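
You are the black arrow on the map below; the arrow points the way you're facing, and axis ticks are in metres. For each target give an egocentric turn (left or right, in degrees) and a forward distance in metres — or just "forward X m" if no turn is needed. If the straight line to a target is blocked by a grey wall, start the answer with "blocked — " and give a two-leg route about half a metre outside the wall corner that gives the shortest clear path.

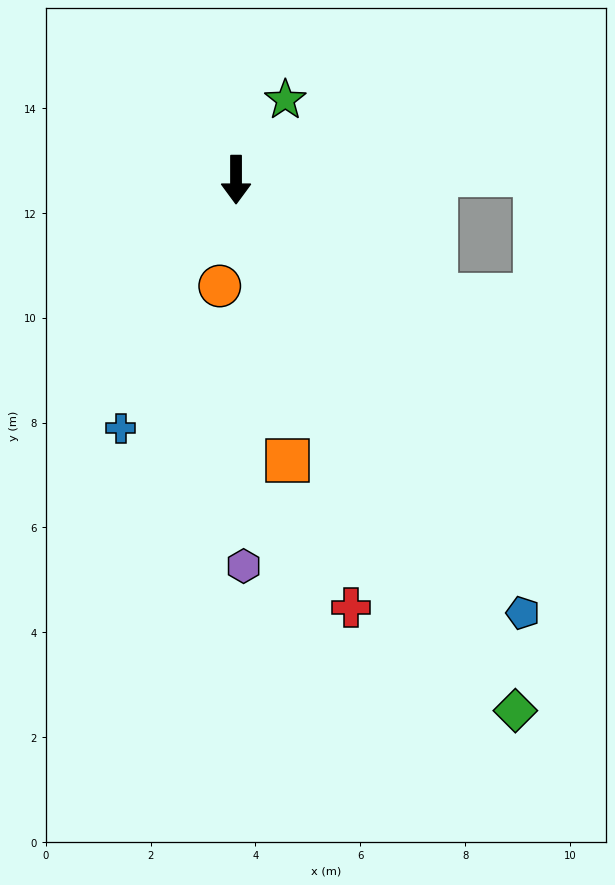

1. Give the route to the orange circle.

turn right 9°, forward 2.1 m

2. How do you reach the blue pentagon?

turn left 34°, forward 9.9 m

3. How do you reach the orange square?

turn left 10°, forward 5.4 m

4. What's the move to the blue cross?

turn right 25°, forward 5.2 m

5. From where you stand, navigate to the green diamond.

turn left 28°, forward 11.4 m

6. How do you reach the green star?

turn left 148°, forward 1.8 m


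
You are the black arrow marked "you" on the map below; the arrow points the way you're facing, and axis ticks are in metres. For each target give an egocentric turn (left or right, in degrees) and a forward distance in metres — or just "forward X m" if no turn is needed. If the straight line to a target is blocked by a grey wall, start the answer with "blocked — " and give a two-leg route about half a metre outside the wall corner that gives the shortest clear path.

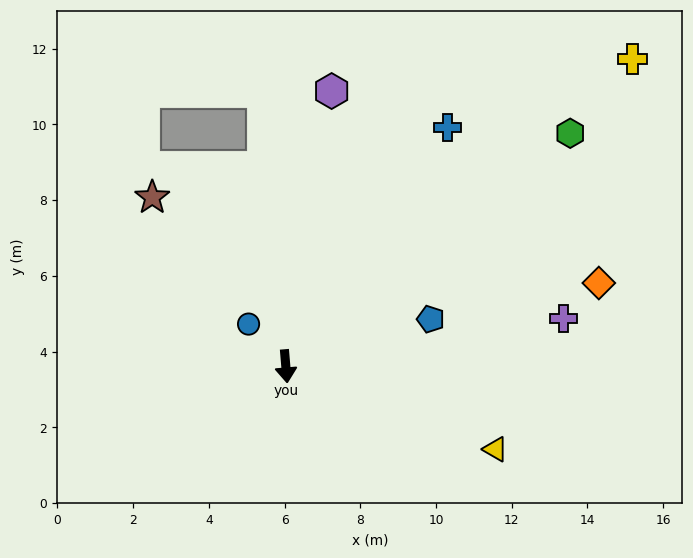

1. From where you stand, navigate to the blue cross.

turn left 141°, forward 7.6 m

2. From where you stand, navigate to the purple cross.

turn left 95°, forward 7.4 m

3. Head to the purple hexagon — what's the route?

turn left 166°, forward 7.4 m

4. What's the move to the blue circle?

turn right 143°, forward 1.5 m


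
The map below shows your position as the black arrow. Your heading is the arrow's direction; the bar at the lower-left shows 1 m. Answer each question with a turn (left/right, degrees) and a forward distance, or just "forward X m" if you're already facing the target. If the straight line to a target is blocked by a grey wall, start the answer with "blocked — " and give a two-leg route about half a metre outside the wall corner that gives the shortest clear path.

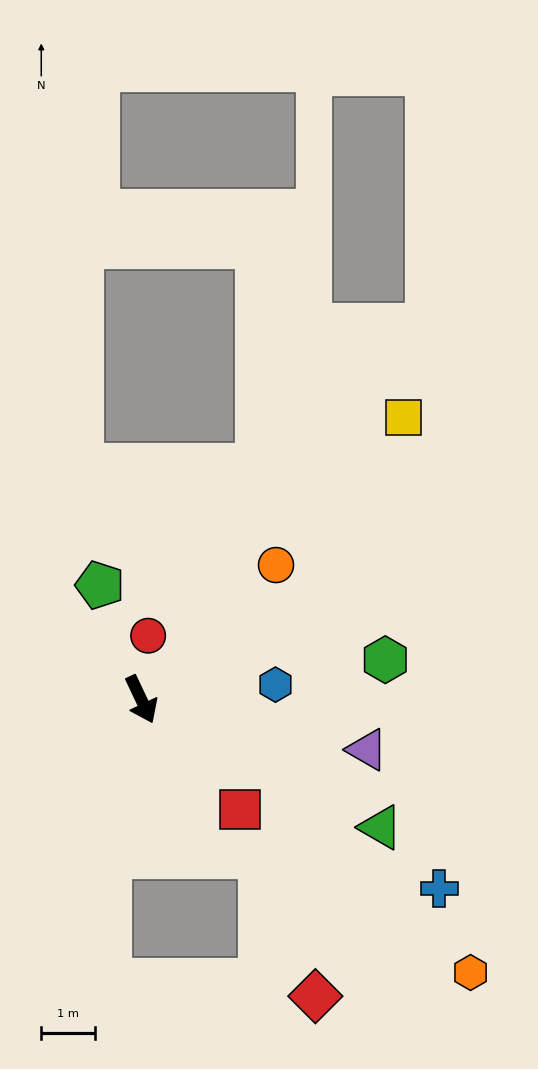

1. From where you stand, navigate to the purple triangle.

turn left 52°, forward 4.3 m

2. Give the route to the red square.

turn left 17°, forward 2.8 m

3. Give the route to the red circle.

turn left 148°, forward 1.2 m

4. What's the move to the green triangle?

turn left 37°, forward 5.1 m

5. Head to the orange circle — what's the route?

turn left 110°, forward 3.6 m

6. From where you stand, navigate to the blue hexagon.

turn left 71°, forward 2.5 m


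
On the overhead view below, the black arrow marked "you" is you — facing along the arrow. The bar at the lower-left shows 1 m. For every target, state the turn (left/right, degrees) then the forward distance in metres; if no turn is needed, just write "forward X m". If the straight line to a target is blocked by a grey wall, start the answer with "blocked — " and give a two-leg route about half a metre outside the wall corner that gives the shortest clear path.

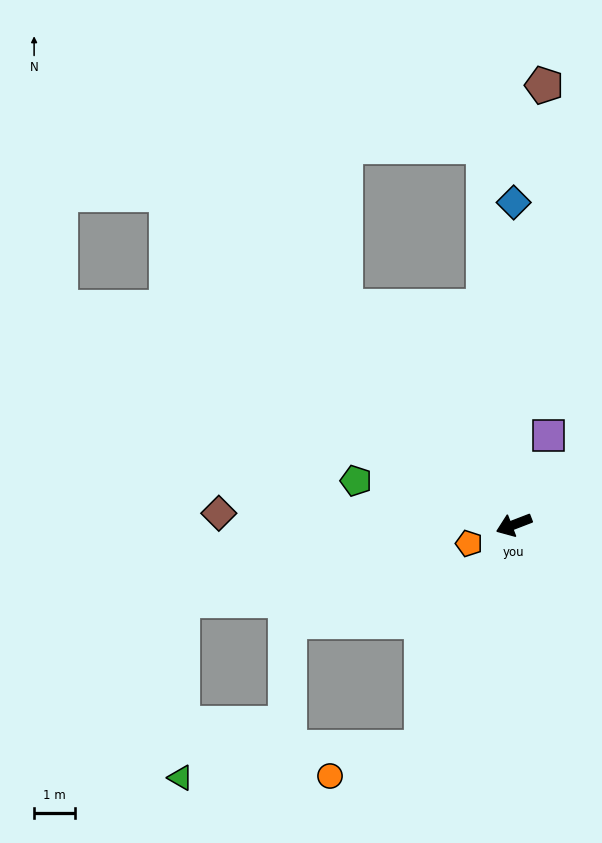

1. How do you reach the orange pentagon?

forward 1.2 m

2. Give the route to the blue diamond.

turn right 111°, forward 7.8 m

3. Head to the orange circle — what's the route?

blocked — turn left 46°, forward 5.8 m, then turn right 50°, forward 2.3 m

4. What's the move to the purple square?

turn right 132°, forward 2.3 m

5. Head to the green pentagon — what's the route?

turn right 37°, forward 4.0 m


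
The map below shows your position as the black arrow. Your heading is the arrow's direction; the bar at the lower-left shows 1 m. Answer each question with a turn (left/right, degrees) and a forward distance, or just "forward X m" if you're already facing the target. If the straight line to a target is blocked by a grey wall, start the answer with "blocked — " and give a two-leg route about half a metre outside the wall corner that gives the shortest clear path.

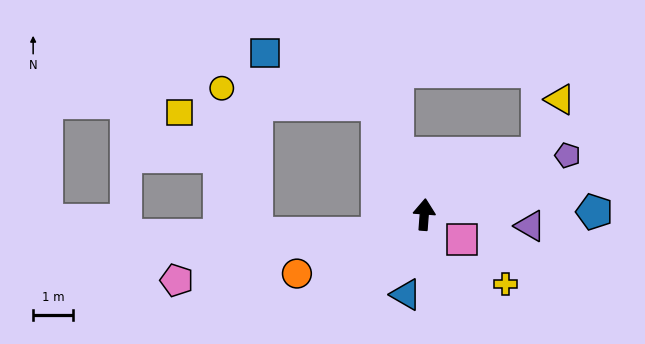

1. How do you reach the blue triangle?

turn left 171°, forward 2.1 m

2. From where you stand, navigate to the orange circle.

turn left 119°, forward 3.5 m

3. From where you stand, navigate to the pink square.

turn right 120°, forward 1.1 m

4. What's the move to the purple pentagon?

turn right 63°, forward 3.9 m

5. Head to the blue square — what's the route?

blocked — turn left 27°, forward 3.0 m, then turn left 43°, forward 3.1 m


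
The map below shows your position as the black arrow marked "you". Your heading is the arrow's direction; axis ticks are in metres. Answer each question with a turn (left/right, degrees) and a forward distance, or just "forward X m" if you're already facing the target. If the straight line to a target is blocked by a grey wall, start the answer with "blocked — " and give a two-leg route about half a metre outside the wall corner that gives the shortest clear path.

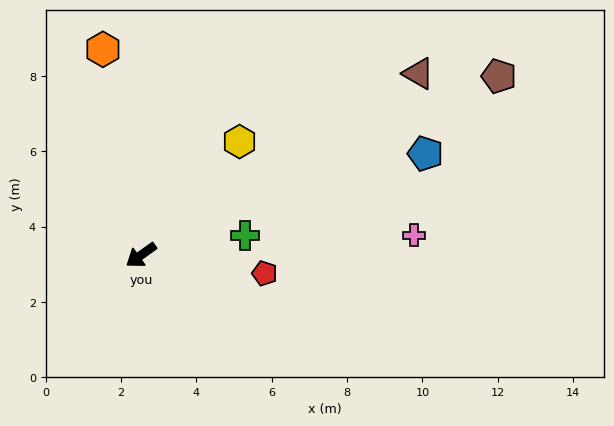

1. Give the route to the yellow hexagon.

turn right 166°, forward 4.0 m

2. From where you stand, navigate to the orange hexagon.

turn right 115°, forward 5.6 m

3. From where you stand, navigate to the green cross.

turn left 155°, forward 2.8 m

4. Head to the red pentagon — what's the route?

turn left 136°, forward 3.3 m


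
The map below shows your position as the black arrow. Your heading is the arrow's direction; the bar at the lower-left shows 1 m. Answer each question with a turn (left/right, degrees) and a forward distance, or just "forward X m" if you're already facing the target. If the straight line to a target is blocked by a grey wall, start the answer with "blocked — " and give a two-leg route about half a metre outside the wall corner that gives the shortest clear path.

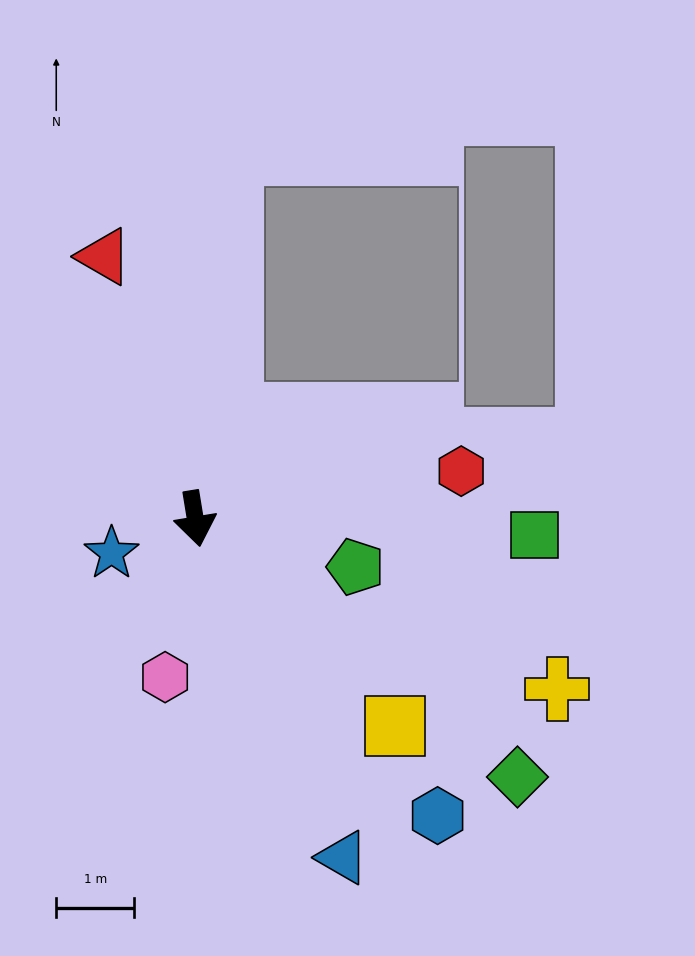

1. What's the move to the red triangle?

turn right 170°, forward 3.6 m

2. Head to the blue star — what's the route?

turn right 77°, forward 1.2 m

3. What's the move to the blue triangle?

turn left 14°, forward 4.8 m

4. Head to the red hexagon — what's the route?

turn left 91°, forward 3.5 m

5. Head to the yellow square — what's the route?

turn left 35°, forward 3.7 m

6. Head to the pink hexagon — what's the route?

turn right 20°, forward 2.1 m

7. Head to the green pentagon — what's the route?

turn left 64°, forward 2.2 m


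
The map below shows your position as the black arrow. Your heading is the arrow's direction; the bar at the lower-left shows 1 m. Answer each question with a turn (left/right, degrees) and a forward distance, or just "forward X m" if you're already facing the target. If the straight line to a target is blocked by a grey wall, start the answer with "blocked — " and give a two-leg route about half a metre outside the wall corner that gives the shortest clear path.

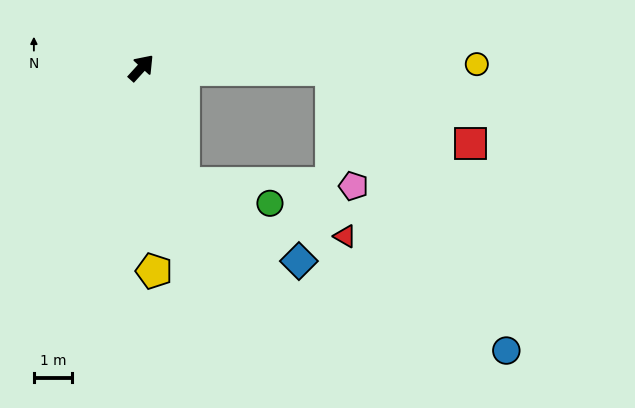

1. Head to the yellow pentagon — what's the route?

turn right 134°, forward 5.3 m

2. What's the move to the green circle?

blocked — turn right 118°, forward 3.2 m, then turn left 57°, forward 2.3 m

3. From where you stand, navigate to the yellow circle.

turn right 47°, forward 8.8 m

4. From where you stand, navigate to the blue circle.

blocked — turn right 48°, forward 5.0 m, then turn right 58°, forward 8.7 m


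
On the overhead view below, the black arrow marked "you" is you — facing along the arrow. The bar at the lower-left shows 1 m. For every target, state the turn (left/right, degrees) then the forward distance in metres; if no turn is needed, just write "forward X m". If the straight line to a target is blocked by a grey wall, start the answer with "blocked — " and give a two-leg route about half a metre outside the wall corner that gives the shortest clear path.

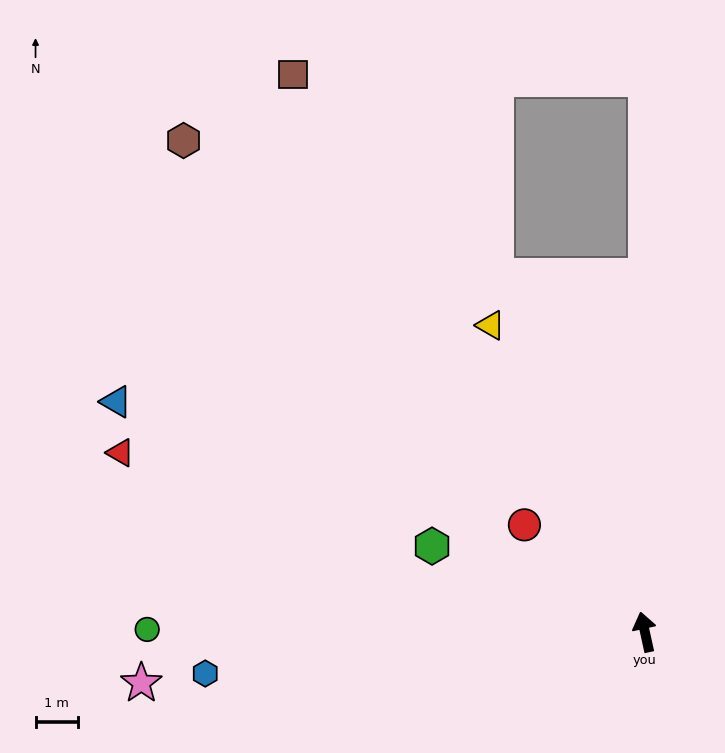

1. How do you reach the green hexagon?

turn left 56°, forward 5.5 m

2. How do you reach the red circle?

turn left 36°, forward 3.8 m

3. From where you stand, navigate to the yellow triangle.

turn left 14°, forward 8.2 m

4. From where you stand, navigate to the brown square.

turn left 20°, forward 15.7 m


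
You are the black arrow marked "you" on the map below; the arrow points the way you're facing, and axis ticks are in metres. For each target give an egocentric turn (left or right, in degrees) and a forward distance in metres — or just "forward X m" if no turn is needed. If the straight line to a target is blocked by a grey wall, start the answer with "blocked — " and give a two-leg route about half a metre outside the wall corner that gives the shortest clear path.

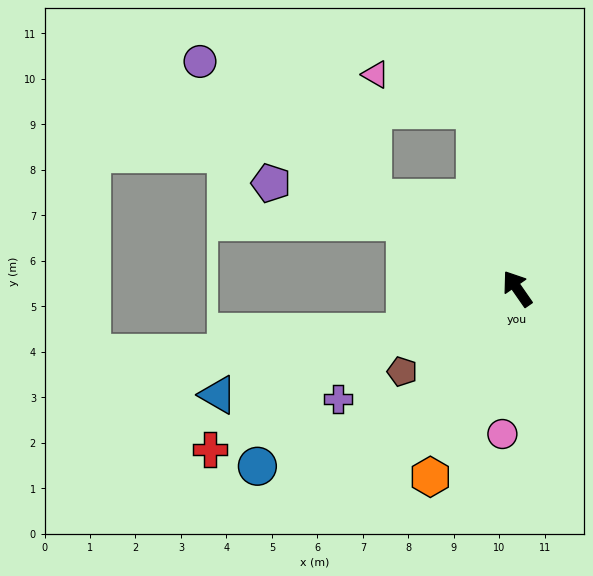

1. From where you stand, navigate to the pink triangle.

blocked — turn right 22°, forward 4.1 m, then turn left 58°, forward 2.3 m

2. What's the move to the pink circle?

turn left 139°, forward 3.2 m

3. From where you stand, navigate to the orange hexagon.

turn left 120°, forward 4.6 m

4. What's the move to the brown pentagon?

turn left 91°, forward 3.1 m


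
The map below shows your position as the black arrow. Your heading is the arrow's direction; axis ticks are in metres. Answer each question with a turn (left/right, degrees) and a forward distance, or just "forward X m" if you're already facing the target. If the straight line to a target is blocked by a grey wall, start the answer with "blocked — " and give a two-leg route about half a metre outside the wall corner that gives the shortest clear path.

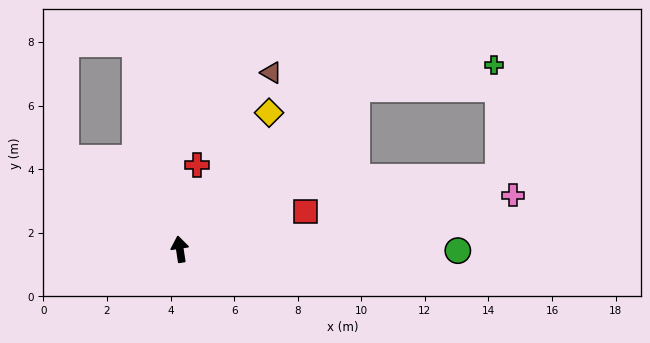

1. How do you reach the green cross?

blocked — turn right 56°, forward 7.5 m, then turn right 33°, forward 4.4 m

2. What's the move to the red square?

turn right 82°, forward 4.1 m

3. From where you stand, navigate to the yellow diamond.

turn right 42°, forward 5.1 m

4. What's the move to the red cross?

turn right 20°, forward 2.7 m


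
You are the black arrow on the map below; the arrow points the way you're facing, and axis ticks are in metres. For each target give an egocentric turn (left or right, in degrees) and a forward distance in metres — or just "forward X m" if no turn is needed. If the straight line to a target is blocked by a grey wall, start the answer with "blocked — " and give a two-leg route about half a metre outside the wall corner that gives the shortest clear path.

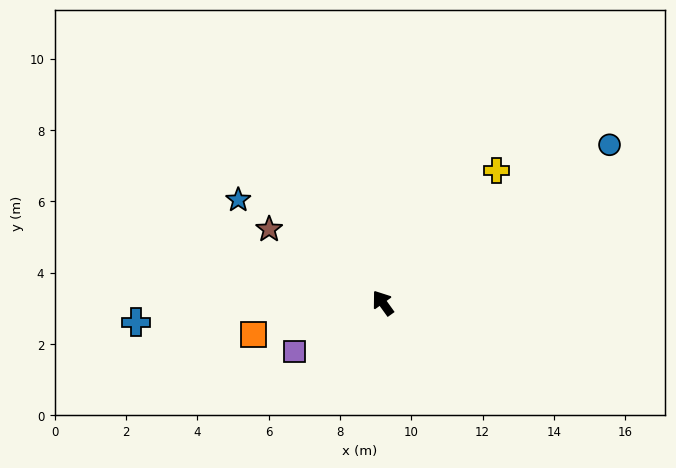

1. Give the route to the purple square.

turn left 83°, forward 2.8 m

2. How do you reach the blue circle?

turn right 91°, forward 7.7 m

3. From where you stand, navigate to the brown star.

turn left 21°, forward 3.8 m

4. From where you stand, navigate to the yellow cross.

turn right 76°, forward 4.9 m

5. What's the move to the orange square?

turn left 68°, forward 3.7 m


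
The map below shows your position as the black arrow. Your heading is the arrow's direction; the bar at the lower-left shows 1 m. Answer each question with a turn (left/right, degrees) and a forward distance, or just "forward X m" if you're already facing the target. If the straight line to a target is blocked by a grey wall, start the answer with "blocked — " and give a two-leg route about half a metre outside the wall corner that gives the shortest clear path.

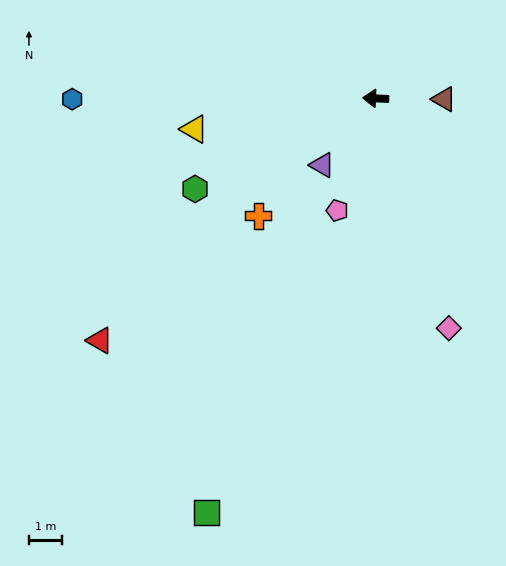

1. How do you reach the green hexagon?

turn left 29°, forward 6.1 m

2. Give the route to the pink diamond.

turn left 110°, forward 7.2 m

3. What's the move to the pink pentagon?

turn left 73°, forward 3.5 m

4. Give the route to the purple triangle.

turn left 54°, forward 2.6 m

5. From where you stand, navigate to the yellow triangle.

turn left 12°, forward 5.5 m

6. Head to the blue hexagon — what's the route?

turn left 3°, forward 9.1 m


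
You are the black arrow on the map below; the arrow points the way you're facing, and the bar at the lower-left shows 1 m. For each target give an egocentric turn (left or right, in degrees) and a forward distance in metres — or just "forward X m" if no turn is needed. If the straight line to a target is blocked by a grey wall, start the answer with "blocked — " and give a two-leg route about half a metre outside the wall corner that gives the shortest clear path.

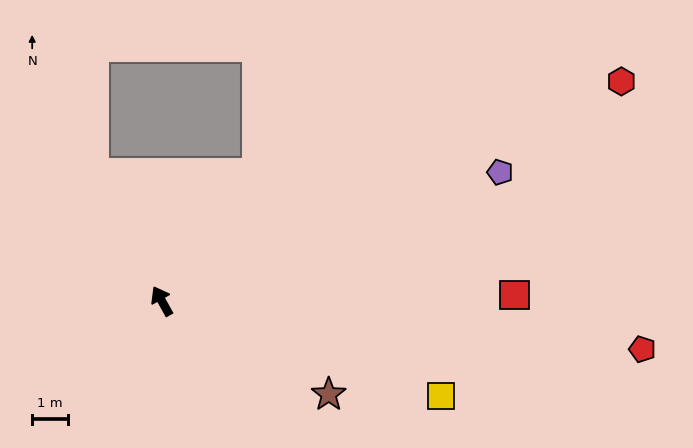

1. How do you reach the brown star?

turn right 148°, forward 5.3 m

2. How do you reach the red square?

turn right 118°, forward 9.8 m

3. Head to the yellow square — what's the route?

turn right 138°, forward 8.2 m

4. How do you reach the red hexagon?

turn right 94°, forward 14.1 m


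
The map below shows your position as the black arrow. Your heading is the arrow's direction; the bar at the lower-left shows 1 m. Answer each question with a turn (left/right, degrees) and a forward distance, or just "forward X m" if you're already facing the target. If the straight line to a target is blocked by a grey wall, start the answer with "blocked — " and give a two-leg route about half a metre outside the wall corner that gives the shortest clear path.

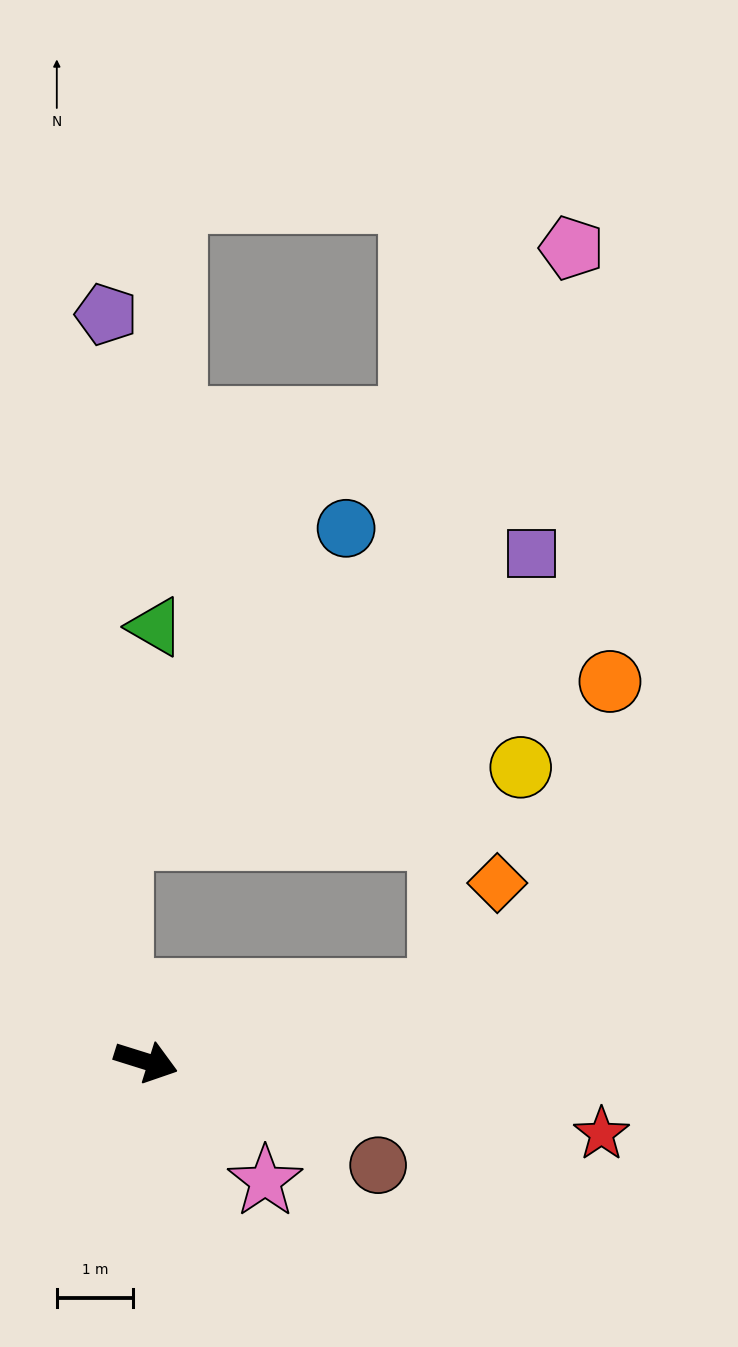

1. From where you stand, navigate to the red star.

turn left 8°, forward 6.0 m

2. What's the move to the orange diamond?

blocked — turn left 31°, forward 4.0 m, then turn left 49°, forward 1.6 m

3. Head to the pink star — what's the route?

turn right 28°, forward 2.2 m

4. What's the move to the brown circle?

turn right 7°, forward 3.3 m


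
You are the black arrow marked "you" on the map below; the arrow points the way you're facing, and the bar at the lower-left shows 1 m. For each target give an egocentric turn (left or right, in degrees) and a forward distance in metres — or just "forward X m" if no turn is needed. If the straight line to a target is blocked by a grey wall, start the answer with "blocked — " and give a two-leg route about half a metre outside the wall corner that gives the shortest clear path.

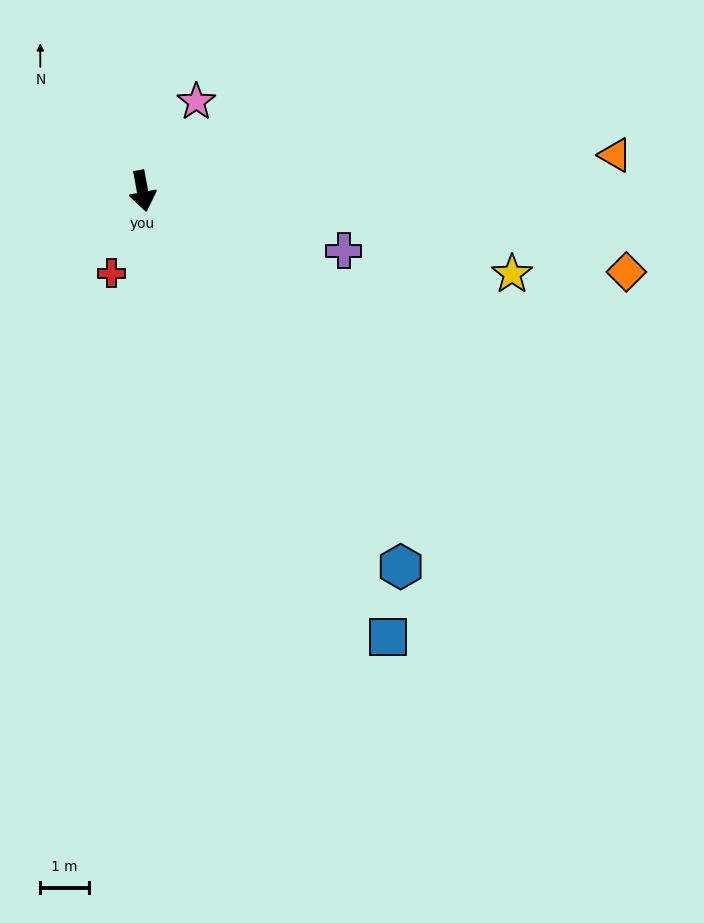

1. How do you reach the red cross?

turn right 31°, forward 1.8 m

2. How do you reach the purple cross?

turn left 63°, forward 4.3 m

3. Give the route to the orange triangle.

turn left 84°, forward 9.7 m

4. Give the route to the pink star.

turn left 138°, forward 2.1 m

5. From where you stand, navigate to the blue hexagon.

turn left 24°, forward 9.3 m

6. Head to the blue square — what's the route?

turn left 18°, forward 10.4 m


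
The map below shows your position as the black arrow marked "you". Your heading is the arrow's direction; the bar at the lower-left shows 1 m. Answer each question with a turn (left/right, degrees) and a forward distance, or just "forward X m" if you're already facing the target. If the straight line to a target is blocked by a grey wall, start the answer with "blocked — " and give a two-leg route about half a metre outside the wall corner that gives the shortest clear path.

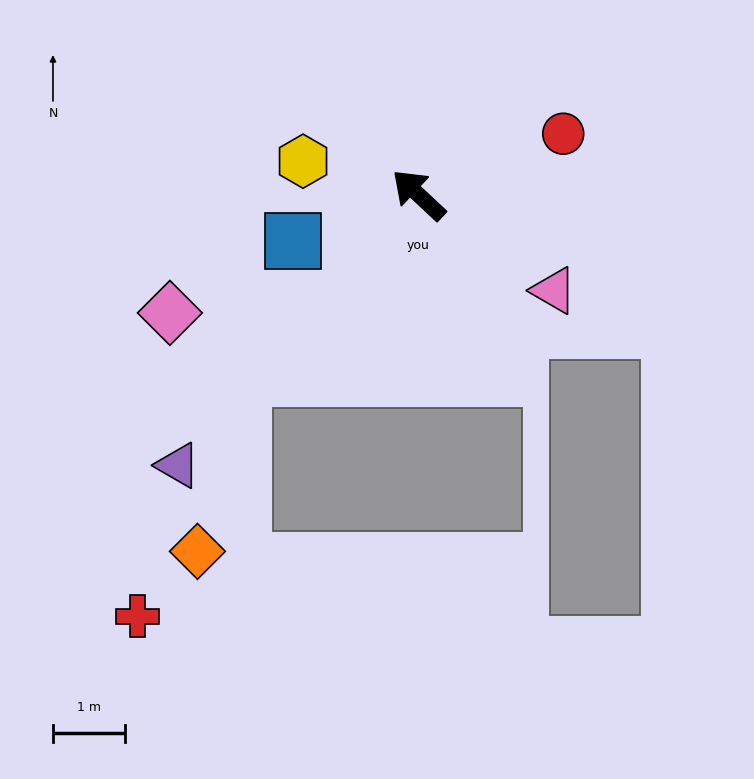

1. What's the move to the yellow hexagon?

turn left 27°, forward 1.7 m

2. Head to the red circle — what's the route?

turn right 114°, forward 2.2 m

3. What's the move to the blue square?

turn left 63°, forward 1.9 m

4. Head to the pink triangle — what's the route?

turn right 172°, forward 2.3 m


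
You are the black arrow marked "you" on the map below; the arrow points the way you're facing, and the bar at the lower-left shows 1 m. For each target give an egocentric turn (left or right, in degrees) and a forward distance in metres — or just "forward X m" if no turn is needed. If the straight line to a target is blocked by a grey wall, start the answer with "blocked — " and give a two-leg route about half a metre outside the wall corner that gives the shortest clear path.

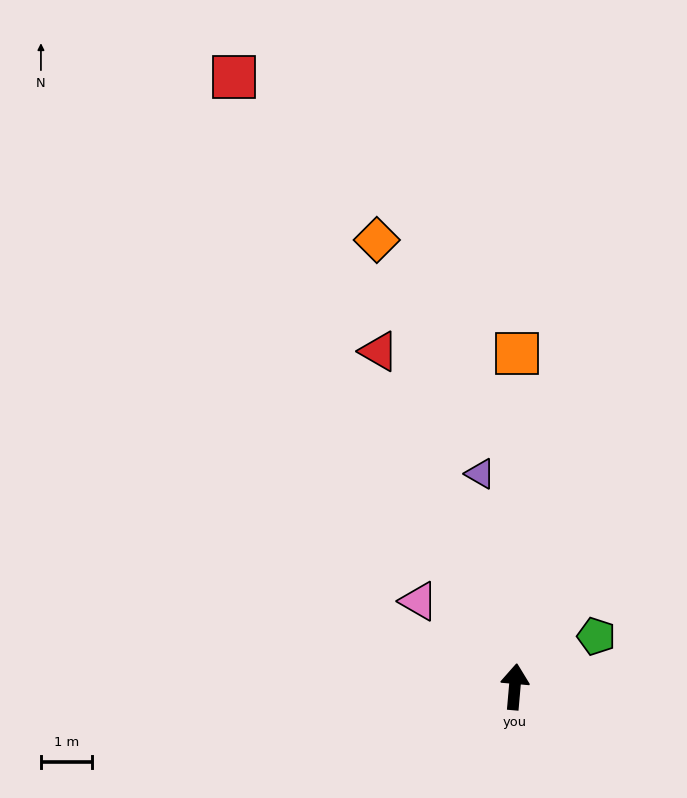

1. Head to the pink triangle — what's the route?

turn left 53°, forward 2.5 m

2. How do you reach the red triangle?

turn left 27°, forward 7.1 m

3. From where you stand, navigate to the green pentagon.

turn right 53°, forward 1.9 m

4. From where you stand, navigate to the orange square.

turn left 5°, forward 6.6 m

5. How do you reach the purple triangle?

turn left 14°, forward 4.2 m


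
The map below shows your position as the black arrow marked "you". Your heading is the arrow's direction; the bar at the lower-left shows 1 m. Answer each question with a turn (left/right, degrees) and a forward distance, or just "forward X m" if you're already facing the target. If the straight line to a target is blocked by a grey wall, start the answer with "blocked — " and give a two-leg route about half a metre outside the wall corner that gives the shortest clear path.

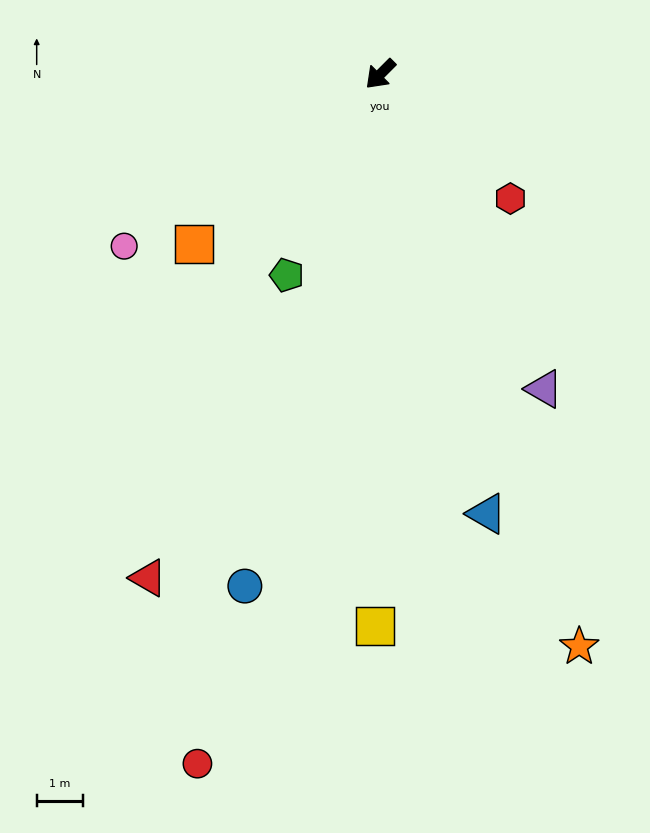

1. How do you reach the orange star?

turn left 64°, forward 13.1 m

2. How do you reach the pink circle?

turn right 11°, forward 6.7 m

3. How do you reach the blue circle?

turn left 30°, forward 11.4 m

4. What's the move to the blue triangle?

turn left 59°, forward 9.8 m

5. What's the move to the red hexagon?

turn left 91°, forward 3.9 m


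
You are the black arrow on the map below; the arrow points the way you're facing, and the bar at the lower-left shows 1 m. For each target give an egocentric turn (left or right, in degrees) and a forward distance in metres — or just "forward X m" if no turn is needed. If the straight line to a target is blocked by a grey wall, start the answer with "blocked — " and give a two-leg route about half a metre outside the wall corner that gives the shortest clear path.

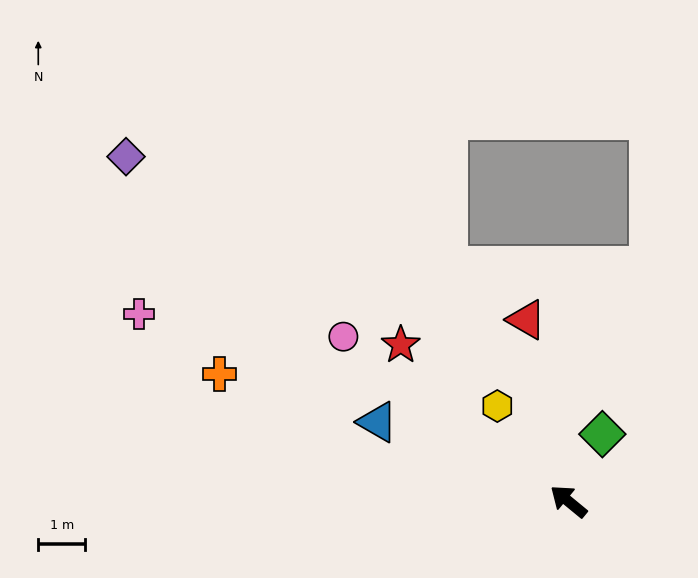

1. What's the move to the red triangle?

turn right 38°, forward 4.0 m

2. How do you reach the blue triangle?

turn left 17°, forward 4.4 m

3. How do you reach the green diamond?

turn right 77°, forward 1.6 m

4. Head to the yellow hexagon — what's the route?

turn right 14°, forward 2.5 m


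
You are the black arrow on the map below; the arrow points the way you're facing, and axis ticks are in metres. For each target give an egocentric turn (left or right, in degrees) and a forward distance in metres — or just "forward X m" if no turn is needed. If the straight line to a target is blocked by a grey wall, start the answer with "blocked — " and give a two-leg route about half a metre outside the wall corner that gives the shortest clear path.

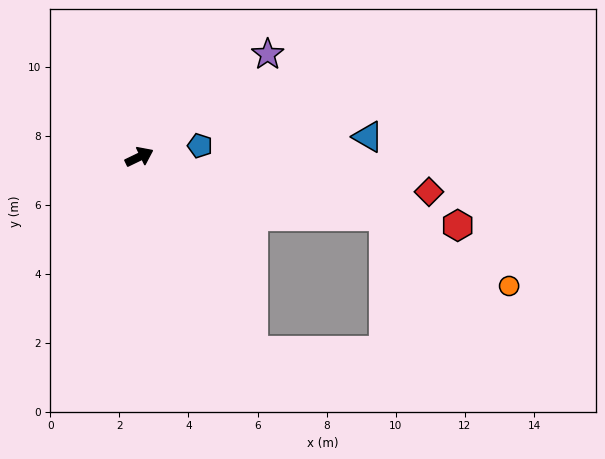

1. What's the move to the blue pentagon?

turn right 15°, forward 1.8 m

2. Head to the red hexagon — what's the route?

turn right 38°, forward 9.4 m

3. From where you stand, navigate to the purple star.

turn left 13°, forward 4.8 m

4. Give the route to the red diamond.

turn right 33°, forward 8.4 m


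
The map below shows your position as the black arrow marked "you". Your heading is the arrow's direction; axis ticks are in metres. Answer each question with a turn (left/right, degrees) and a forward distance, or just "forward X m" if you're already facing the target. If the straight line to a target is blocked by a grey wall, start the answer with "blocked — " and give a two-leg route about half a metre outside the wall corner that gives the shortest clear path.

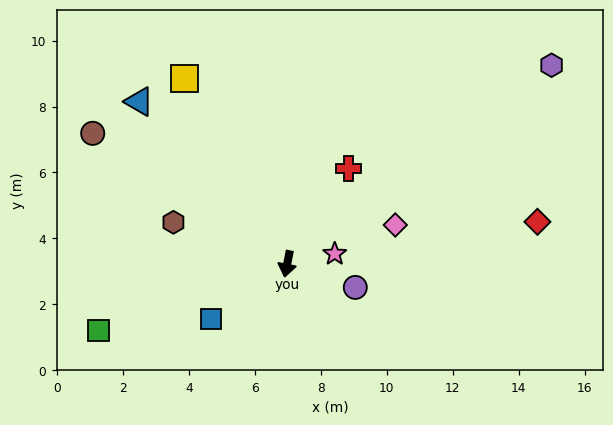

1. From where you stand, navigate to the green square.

turn right 59°, forward 6.1 m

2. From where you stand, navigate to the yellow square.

turn right 140°, forward 6.4 m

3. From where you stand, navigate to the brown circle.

turn right 113°, forward 7.1 m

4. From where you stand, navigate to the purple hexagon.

turn left 138°, forward 10.0 m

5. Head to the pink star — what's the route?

turn left 113°, forward 1.5 m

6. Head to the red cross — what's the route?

turn left 159°, forward 3.4 m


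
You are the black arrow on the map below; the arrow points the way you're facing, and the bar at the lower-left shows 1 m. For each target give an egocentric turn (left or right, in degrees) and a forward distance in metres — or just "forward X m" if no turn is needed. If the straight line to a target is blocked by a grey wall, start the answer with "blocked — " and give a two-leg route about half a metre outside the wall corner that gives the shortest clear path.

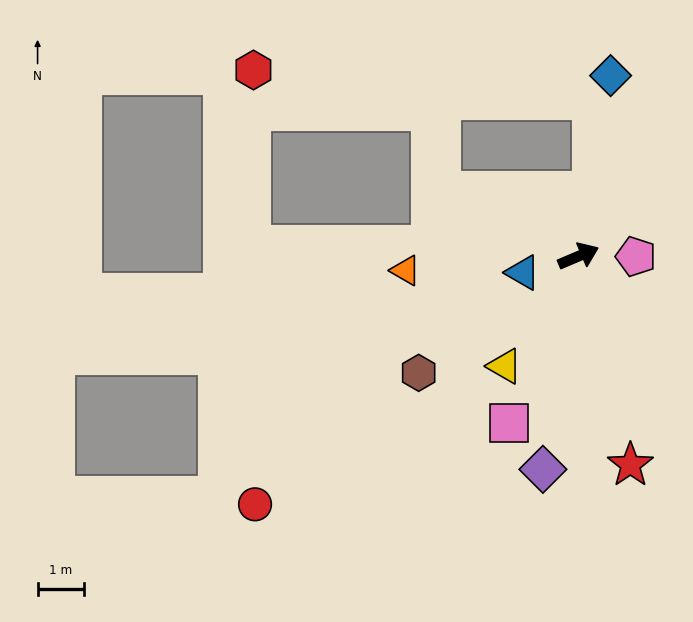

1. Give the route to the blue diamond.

turn left 57°, forward 3.9 m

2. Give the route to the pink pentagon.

turn right 23°, forward 1.2 m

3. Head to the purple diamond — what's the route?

turn right 122°, forward 4.6 m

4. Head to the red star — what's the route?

turn right 99°, forward 4.6 m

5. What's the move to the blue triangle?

turn left 173°, forward 1.2 m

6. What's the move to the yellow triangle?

turn right 147°, forward 2.8 m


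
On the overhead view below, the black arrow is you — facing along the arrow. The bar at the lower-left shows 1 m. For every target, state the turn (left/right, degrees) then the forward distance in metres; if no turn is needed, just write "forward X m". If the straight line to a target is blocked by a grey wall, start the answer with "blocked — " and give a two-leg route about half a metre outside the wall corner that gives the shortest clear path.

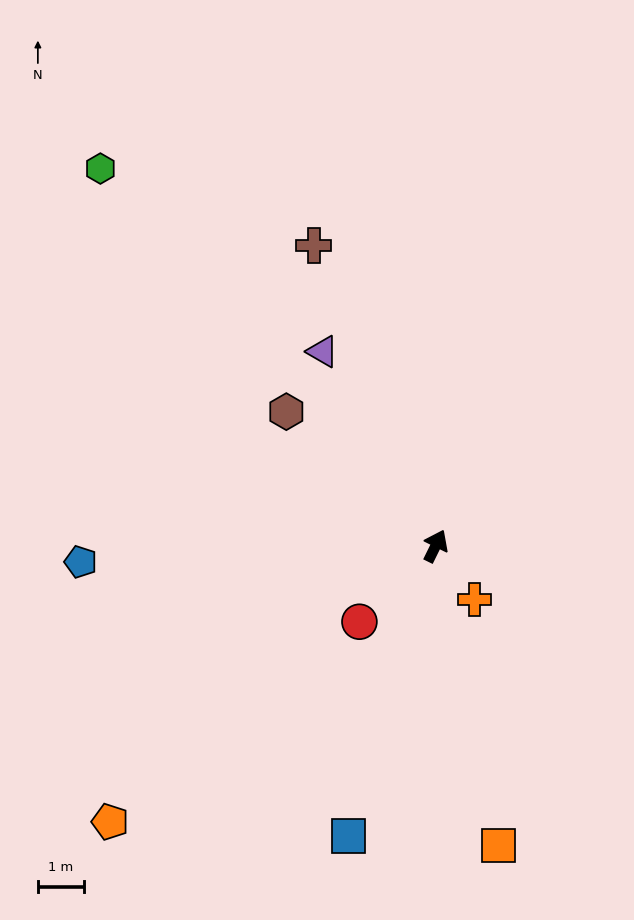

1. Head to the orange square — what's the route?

turn right 142°, forward 6.7 m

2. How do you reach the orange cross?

turn right 118°, forward 1.4 m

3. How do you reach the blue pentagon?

turn left 119°, forward 7.8 m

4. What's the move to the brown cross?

turn left 48°, forward 7.1 m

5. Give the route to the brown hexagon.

turn left 74°, forward 4.4 m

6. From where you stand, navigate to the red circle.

turn left 161°, forward 2.3 m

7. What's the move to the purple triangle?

turn left 56°, forward 4.9 m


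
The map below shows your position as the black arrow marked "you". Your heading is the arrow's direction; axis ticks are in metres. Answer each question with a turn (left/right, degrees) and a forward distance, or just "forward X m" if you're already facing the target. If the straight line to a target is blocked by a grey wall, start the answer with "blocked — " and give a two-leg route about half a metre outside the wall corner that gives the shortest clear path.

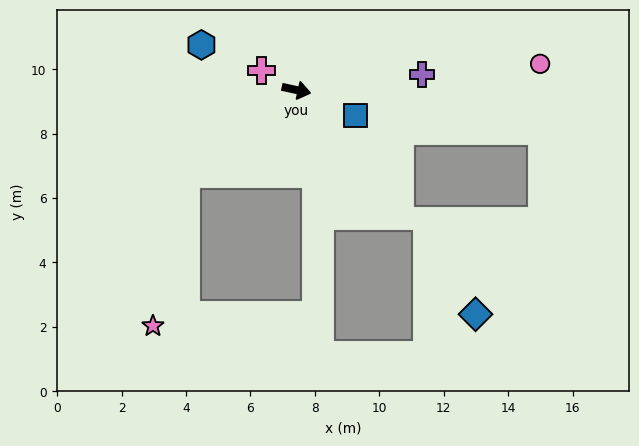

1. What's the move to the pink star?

blocked — turn right 130°, forward 4.3 m, then turn left 40°, forward 4.8 m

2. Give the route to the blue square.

turn right 11°, forward 2.0 m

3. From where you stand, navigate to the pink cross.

turn left 163°, forward 1.2 m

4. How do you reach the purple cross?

turn left 19°, forward 3.9 m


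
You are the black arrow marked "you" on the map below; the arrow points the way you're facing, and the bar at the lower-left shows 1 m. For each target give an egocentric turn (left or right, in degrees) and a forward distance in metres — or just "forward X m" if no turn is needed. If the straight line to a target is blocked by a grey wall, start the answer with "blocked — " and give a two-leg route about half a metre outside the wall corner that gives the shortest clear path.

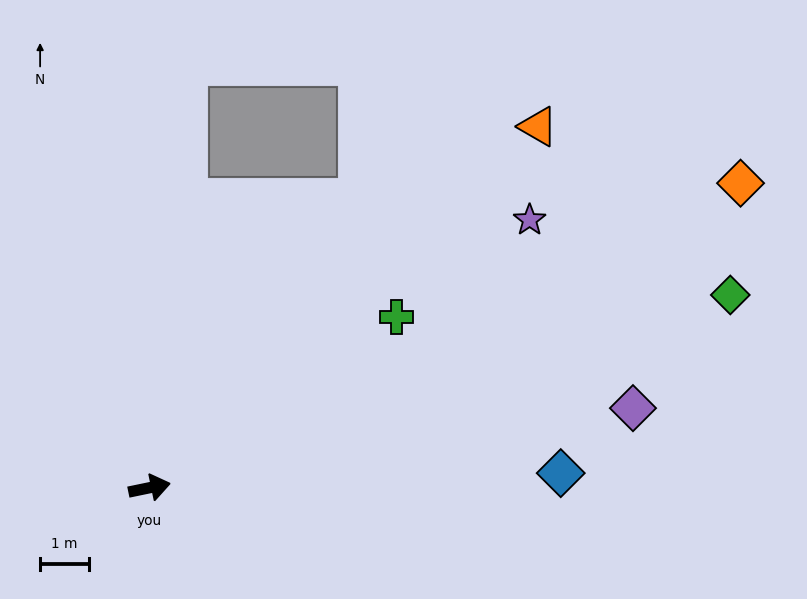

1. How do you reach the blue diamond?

turn right 10°, forward 8.5 m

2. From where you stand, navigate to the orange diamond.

turn left 16°, forward 13.7 m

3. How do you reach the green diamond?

turn left 7°, forward 12.6 m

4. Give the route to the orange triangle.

turn left 31°, forward 10.9 m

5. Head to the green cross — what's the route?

turn left 23°, forward 6.2 m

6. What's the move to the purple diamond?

turn right 2°, forward 10.1 m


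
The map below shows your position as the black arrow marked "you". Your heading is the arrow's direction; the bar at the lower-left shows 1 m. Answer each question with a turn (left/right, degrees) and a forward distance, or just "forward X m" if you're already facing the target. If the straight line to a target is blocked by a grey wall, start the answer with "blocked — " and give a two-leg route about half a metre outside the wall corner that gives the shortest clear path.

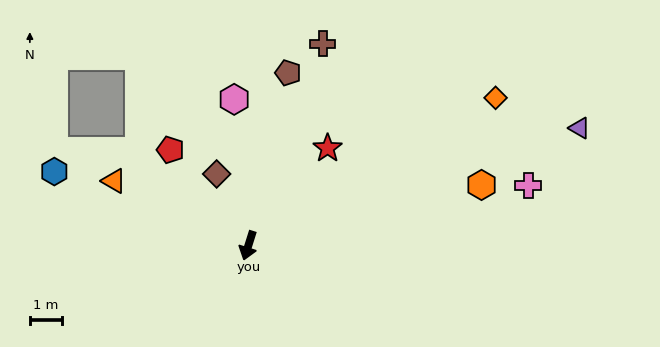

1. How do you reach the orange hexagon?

turn left 122°, forward 7.5 m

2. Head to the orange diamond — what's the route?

turn left 138°, forward 8.9 m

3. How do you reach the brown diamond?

turn right 139°, forward 2.4 m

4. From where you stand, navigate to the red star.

turn left 158°, forward 3.9 m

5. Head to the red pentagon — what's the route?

turn right 123°, forward 3.8 m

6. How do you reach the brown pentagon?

turn right 176°, forward 5.5 m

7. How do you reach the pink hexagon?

turn right 157°, forward 4.6 m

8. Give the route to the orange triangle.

turn right 98°, forward 4.6 m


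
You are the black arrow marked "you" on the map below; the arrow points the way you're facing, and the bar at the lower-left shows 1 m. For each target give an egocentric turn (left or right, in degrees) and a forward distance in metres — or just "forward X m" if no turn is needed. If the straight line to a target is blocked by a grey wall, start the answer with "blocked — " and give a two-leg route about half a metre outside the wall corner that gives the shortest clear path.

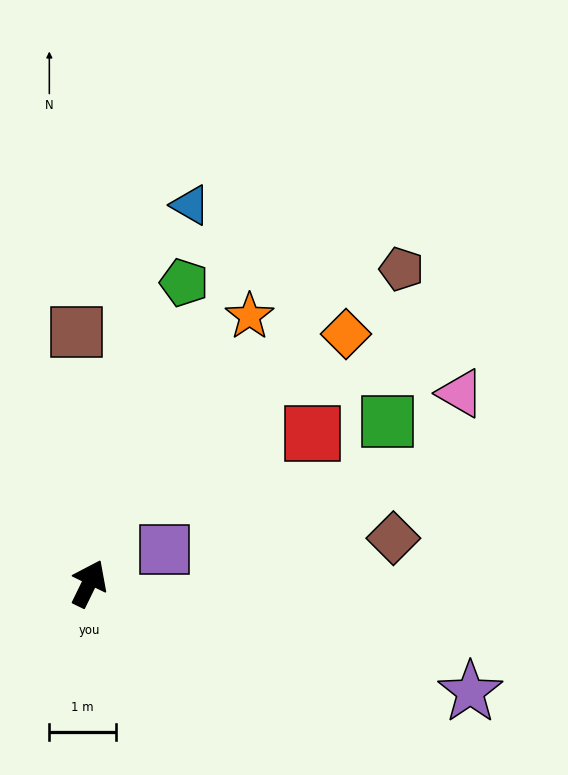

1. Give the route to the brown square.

turn left 29°, forward 3.8 m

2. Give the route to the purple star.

turn right 80°, forward 5.9 m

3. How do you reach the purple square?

turn right 40°, forward 1.2 m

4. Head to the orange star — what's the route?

turn right 5°, forward 4.7 m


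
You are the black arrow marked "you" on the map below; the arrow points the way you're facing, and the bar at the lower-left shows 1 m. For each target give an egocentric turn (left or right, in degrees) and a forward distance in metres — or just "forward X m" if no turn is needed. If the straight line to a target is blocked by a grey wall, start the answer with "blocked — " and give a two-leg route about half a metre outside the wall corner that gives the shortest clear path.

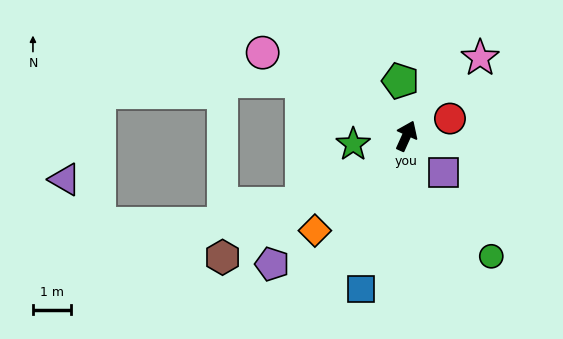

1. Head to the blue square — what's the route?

turn right 172°, forward 4.2 m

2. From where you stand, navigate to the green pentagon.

turn left 31°, forward 1.4 m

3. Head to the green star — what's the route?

turn left 123°, forward 1.4 m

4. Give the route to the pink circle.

turn left 84°, forward 4.3 m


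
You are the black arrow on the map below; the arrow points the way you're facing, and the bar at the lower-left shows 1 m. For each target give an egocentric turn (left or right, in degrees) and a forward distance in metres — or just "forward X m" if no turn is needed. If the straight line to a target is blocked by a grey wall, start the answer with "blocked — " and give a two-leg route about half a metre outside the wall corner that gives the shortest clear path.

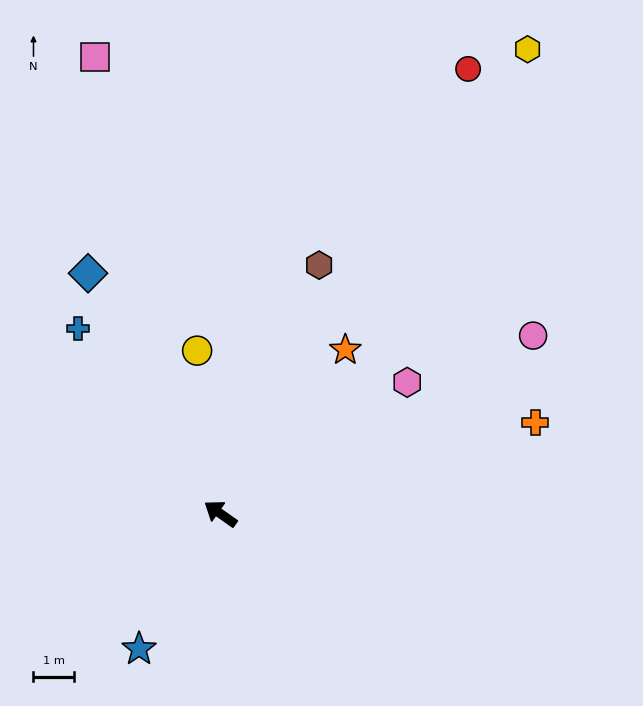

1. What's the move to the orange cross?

turn right 129°, forward 8.1 m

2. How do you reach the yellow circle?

turn right 47°, forward 4.1 m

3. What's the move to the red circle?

turn right 84°, forward 12.6 m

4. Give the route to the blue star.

turn left 94°, forward 3.9 m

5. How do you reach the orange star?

turn right 92°, forward 5.1 m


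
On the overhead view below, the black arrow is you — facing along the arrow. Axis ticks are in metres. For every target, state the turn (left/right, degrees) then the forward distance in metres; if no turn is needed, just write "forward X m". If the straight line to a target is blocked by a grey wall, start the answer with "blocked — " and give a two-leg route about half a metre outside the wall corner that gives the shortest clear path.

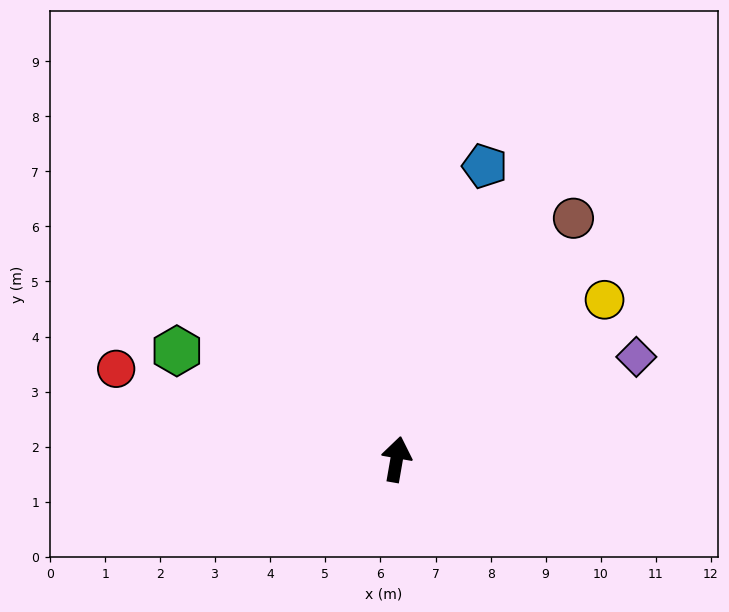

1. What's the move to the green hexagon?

turn left 74°, forward 4.5 m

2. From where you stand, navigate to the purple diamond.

turn right 57°, forward 4.7 m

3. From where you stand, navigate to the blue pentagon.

turn right 7°, forward 5.6 m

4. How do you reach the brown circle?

turn right 26°, forward 5.4 m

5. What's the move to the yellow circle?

turn right 43°, forward 4.8 m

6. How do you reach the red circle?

turn left 82°, forward 5.4 m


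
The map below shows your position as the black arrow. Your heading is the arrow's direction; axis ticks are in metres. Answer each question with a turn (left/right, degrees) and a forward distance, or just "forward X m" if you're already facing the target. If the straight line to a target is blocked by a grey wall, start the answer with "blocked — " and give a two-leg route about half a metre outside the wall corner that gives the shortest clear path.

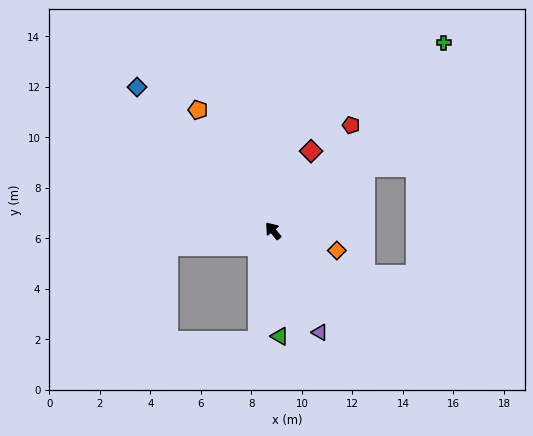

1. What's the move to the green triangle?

turn left 144°, forward 4.2 m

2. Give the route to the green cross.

turn right 82°, forward 10.1 m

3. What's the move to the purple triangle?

turn left 165°, forward 4.4 m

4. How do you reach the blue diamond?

turn left 4°, forward 7.8 m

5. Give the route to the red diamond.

turn right 65°, forward 3.5 m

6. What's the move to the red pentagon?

turn right 76°, forward 5.2 m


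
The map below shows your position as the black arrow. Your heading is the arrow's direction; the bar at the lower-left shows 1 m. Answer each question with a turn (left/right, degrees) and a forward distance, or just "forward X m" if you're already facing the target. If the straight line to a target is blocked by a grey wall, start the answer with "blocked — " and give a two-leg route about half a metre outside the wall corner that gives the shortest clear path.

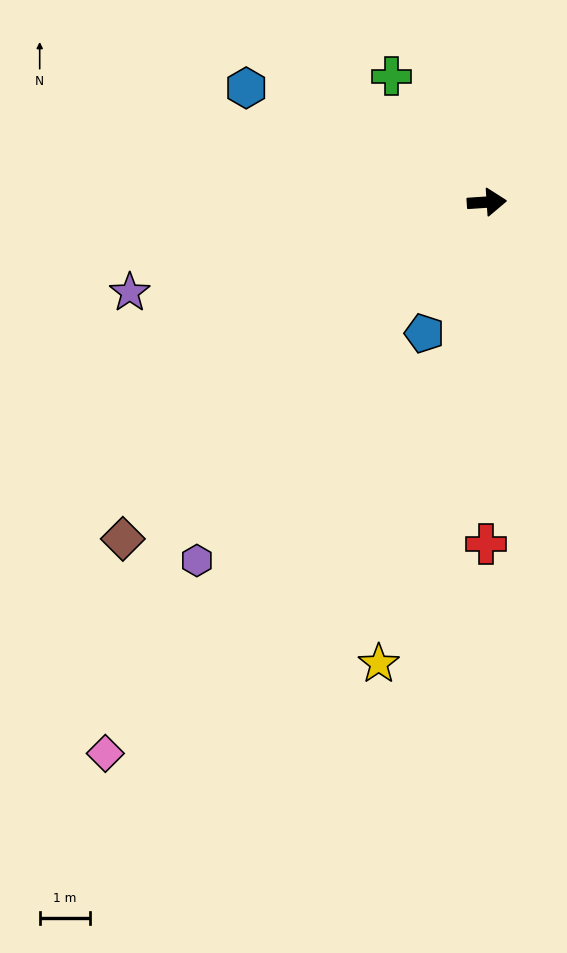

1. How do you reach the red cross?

turn right 94°, forward 6.8 m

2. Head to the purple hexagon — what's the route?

turn right 133°, forward 9.2 m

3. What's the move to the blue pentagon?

turn right 119°, forward 2.9 m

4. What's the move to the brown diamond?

turn right 141°, forward 9.9 m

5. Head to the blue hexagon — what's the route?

turn left 151°, forward 5.3 m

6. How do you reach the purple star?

turn right 170°, forward 7.4 m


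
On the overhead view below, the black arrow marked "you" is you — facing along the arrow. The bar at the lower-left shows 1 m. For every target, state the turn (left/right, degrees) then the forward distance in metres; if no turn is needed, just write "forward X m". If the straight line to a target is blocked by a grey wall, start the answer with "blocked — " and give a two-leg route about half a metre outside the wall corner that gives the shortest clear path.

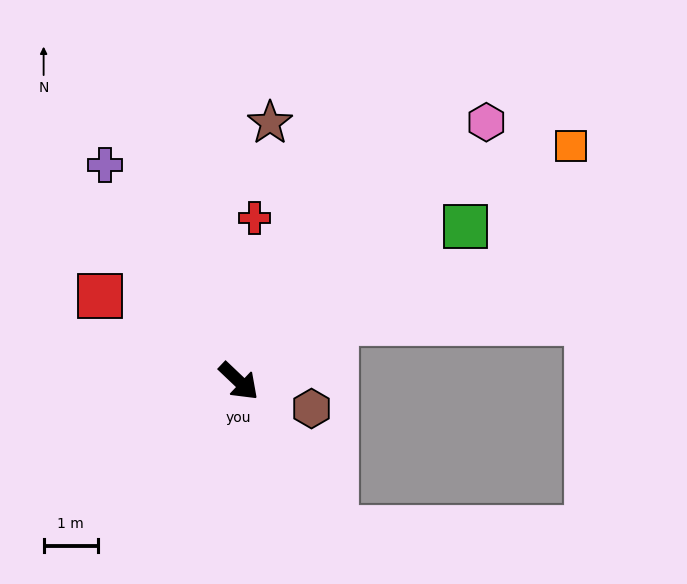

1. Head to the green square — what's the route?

turn left 78°, forward 5.1 m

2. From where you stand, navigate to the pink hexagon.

turn left 90°, forward 6.6 m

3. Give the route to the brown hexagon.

turn left 23°, forward 1.4 m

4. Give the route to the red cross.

turn left 128°, forward 3.0 m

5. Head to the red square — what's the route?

turn right 168°, forward 3.0 m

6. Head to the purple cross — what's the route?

turn left 165°, forward 4.7 m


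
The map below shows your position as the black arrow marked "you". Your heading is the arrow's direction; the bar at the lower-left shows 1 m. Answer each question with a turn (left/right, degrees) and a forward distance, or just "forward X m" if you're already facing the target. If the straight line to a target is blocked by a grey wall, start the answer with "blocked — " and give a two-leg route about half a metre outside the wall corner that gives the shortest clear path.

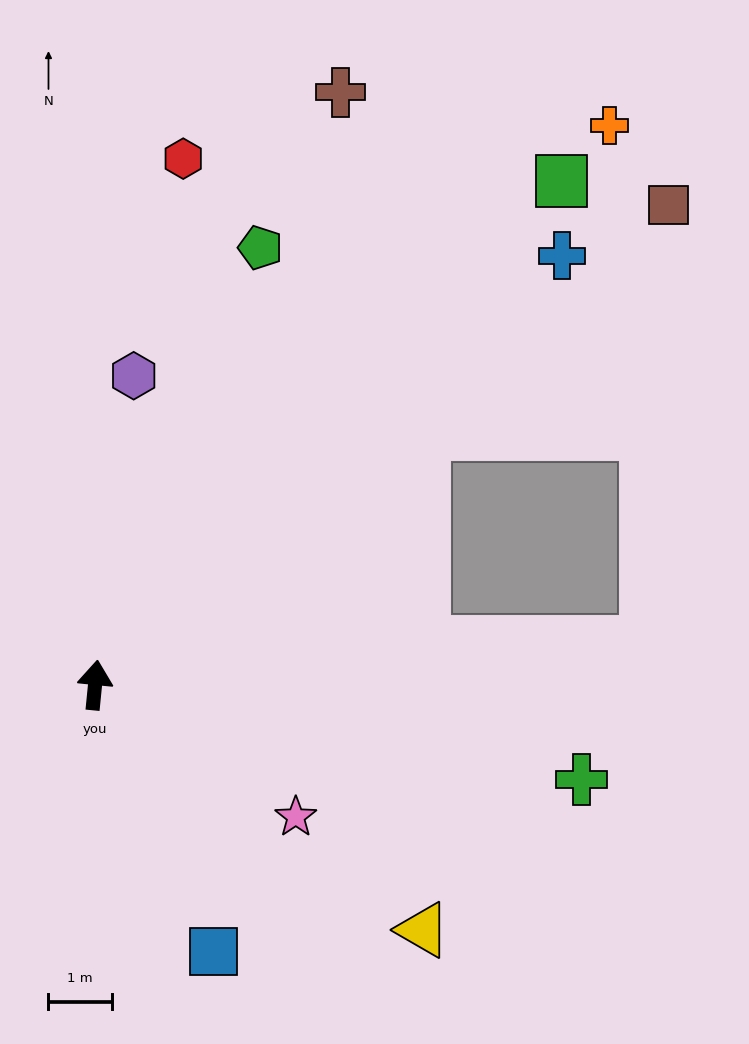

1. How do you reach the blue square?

turn right 150°, forward 4.6 m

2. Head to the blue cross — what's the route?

turn right 42°, forward 10.0 m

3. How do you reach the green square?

turn right 37°, forward 10.9 m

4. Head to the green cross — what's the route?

turn right 95°, forward 7.8 m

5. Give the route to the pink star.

turn right 118°, forward 3.8 m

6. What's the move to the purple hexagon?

forward 4.9 m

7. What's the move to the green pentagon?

turn right 15°, forward 7.4 m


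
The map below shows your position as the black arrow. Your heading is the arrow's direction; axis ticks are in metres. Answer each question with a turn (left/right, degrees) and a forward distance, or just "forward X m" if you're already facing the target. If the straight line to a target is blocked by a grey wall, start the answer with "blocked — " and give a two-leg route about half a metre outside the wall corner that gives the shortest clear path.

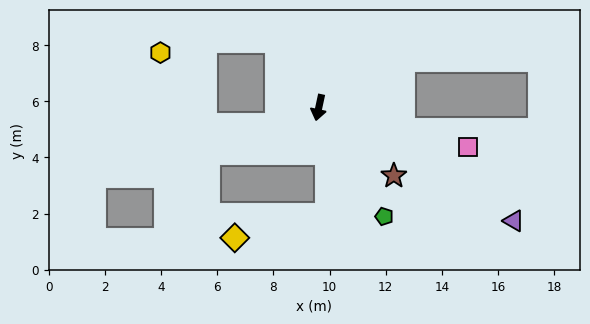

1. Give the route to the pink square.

turn left 87°, forward 5.5 m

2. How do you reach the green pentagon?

turn left 43°, forward 4.5 m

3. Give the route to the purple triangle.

turn left 72°, forward 8.0 m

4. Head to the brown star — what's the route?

turn left 60°, forward 3.6 m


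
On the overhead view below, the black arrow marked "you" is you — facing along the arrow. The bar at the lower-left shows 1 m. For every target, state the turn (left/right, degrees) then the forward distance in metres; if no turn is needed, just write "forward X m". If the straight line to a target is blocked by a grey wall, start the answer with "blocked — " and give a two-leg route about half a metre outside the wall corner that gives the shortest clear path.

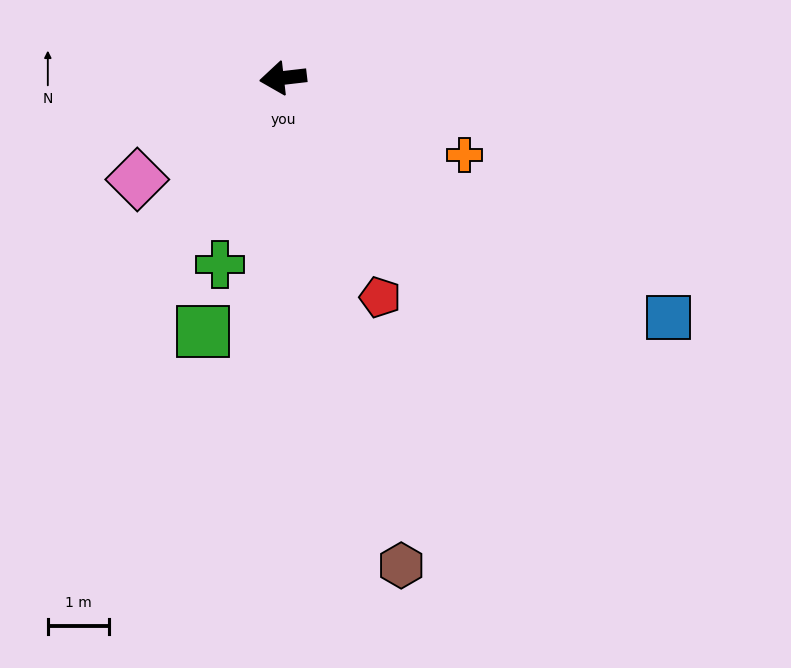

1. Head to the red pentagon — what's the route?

turn left 107°, forward 3.9 m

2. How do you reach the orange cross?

turn left 150°, forward 3.2 m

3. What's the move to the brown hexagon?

turn left 97°, forward 8.2 m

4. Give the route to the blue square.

turn left 142°, forward 7.4 m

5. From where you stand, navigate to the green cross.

turn left 65°, forward 3.2 m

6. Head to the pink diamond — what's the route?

turn left 28°, forward 2.9 m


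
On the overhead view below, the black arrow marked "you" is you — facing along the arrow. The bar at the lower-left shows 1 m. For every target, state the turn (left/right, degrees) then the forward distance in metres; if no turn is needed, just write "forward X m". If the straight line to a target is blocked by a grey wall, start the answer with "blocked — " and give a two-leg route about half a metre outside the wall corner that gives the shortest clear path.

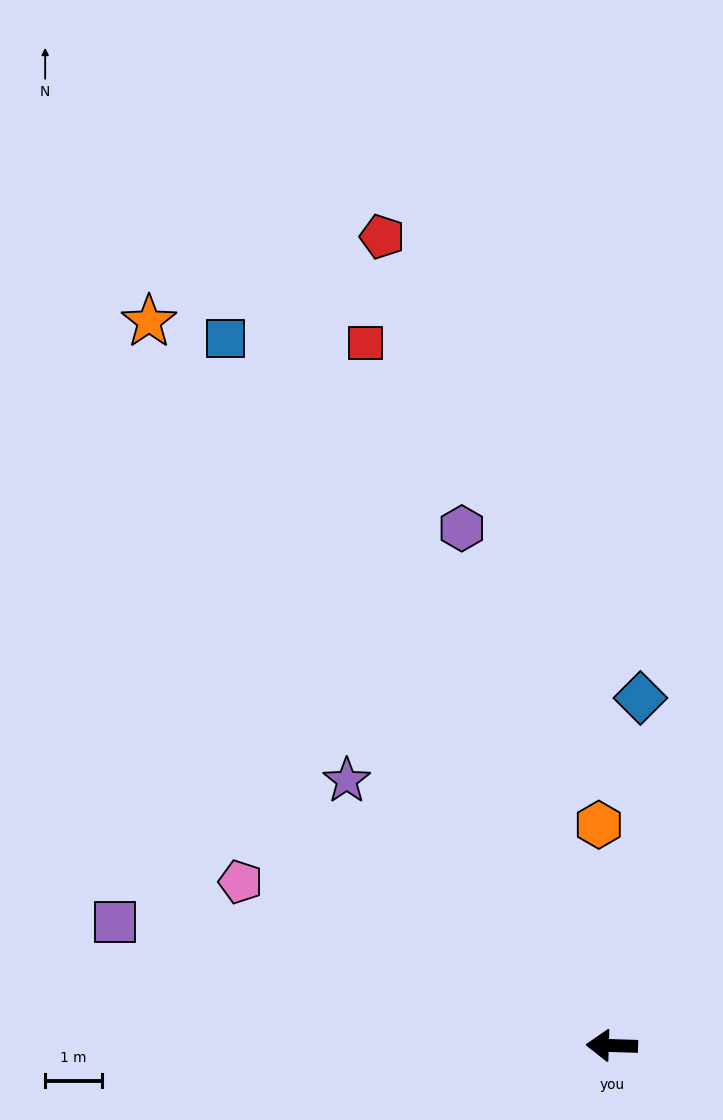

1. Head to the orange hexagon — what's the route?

turn right 85°, forward 3.9 m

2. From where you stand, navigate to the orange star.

turn right 56°, forward 15.1 m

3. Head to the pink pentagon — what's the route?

turn right 22°, forward 7.1 m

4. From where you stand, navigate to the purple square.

turn right 12°, forward 9.0 m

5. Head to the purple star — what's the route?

turn right 43°, forward 6.6 m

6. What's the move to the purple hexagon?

turn right 72°, forward 9.5 m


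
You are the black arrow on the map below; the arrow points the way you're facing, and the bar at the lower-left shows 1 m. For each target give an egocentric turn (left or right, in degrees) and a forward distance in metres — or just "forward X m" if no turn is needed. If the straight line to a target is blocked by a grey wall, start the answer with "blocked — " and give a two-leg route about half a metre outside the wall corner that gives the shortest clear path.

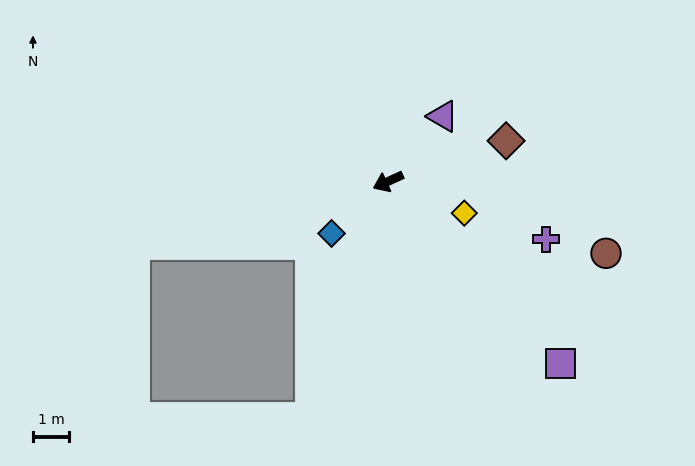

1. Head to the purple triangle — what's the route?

turn right 155°, forward 2.3 m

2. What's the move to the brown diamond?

turn left 174°, forward 3.4 m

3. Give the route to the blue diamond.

turn left 18°, forward 2.1 m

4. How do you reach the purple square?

turn left 109°, forward 6.9 m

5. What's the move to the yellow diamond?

turn left 133°, forward 2.3 m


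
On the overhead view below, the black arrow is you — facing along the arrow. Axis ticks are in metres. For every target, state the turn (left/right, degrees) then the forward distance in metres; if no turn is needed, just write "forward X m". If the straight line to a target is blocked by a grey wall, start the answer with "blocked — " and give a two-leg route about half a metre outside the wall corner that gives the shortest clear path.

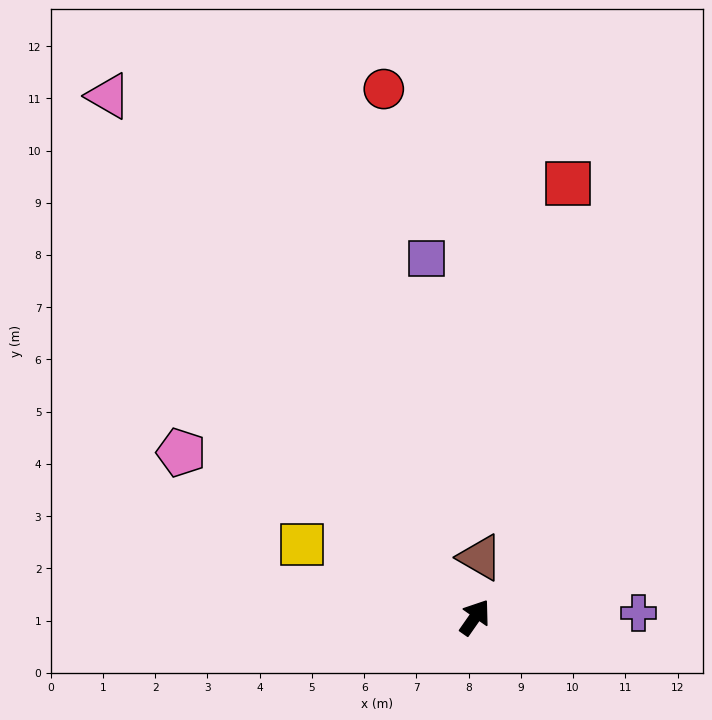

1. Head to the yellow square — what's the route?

turn left 102°, forward 3.6 m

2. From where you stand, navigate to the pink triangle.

turn left 70°, forward 12.2 m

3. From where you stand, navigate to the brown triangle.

turn left 30°, forward 1.1 m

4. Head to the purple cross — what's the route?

turn right 54°, forward 3.1 m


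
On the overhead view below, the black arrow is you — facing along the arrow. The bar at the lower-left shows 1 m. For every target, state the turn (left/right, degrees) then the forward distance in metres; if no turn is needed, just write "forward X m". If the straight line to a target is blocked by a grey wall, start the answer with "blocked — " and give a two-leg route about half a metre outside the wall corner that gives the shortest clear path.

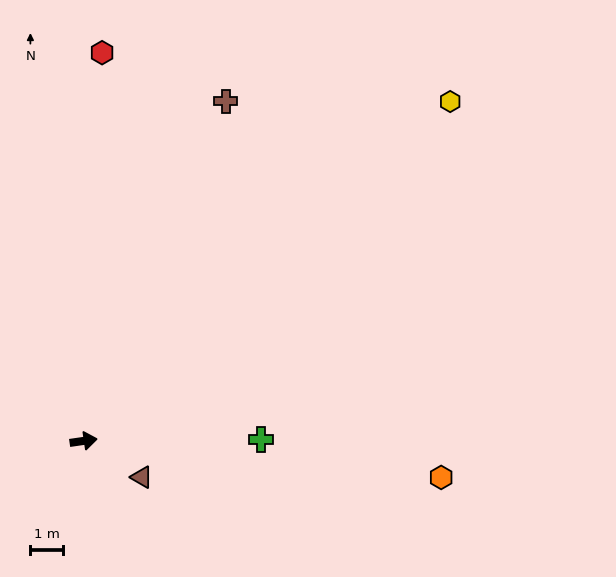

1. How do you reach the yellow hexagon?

turn left 35°, forward 15.2 m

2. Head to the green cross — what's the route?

turn right 8°, forward 5.4 m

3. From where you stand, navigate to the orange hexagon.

turn right 14°, forward 10.9 m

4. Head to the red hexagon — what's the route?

turn left 79°, forward 11.8 m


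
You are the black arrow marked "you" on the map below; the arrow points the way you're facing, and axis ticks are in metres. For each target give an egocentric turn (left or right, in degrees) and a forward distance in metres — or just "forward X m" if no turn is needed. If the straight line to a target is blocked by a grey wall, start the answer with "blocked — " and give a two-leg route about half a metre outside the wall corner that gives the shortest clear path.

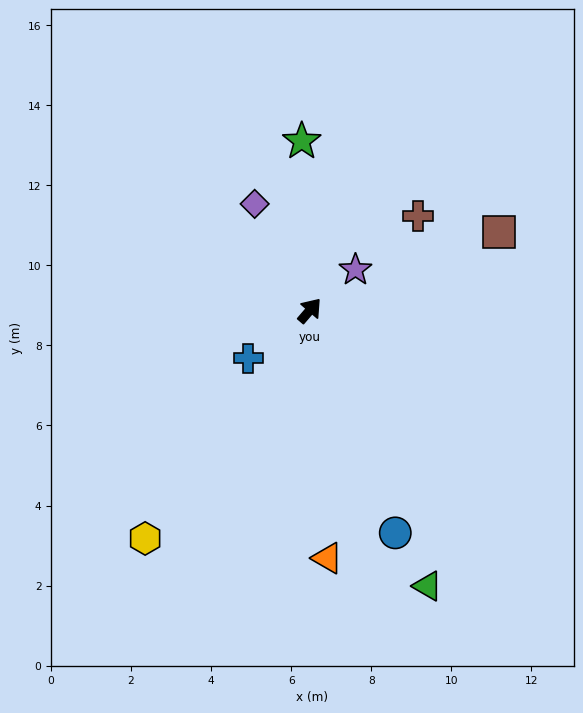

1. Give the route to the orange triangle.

turn right 135°, forward 6.2 m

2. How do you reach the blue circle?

turn right 118°, forward 6.0 m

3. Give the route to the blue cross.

turn left 168°, forward 1.9 m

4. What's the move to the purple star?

turn right 8°, forward 1.5 m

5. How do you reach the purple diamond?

turn left 68°, forward 3.0 m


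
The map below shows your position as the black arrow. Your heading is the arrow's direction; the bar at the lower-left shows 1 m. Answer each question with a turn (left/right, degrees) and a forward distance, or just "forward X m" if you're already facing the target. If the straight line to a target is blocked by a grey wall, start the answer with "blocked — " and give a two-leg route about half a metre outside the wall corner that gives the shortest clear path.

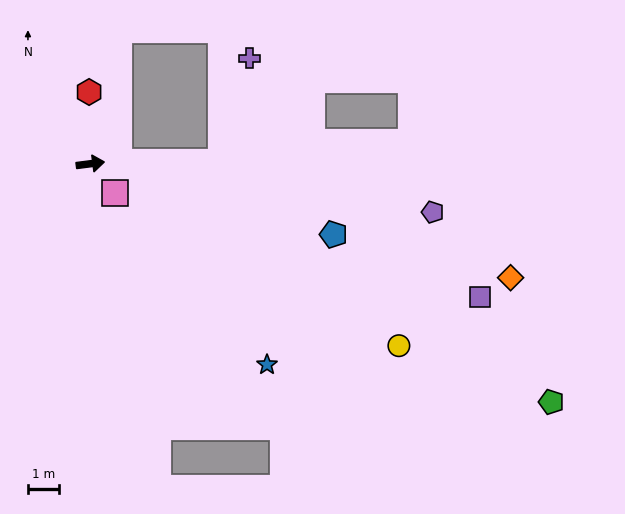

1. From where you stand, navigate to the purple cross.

blocked — turn right 7°, forward 4.3 m, then turn left 74°, forward 3.5 m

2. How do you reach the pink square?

turn right 57°, forward 1.2 m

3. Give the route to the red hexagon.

turn left 84°, forward 2.3 m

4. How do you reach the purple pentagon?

turn right 15°, forward 11.3 m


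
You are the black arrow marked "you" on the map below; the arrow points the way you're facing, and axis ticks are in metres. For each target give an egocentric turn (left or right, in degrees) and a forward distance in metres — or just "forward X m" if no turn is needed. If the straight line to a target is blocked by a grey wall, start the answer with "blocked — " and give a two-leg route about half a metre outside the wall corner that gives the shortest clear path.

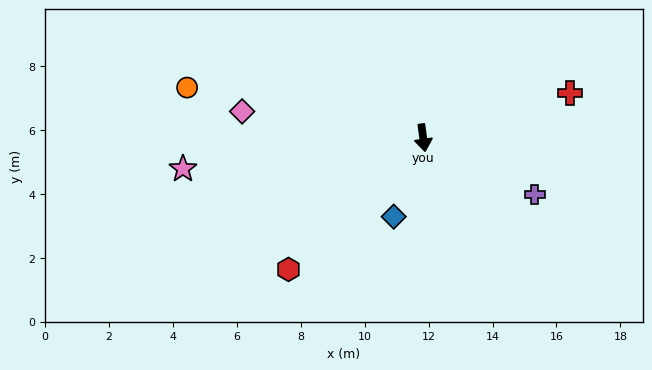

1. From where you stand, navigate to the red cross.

turn left 99°, forward 4.8 m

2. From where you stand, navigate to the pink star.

turn right 90°, forward 7.6 m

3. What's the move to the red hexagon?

turn right 53°, forward 5.9 m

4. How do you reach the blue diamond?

turn right 28°, forward 2.6 m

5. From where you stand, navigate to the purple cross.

turn left 55°, forward 3.9 m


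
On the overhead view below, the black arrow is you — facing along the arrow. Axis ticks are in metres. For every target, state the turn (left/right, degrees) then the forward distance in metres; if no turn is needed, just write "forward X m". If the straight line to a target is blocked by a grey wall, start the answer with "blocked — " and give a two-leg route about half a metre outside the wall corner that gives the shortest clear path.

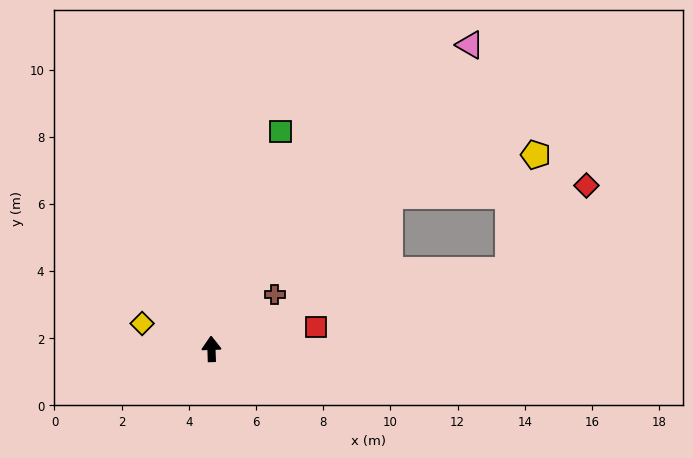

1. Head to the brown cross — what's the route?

turn right 51°, forward 2.5 m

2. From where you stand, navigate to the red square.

turn right 80°, forward 3.2 m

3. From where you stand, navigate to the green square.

turn right 19°, forward 6.8 m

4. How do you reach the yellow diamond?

turn left 68°, forward 2.2 m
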